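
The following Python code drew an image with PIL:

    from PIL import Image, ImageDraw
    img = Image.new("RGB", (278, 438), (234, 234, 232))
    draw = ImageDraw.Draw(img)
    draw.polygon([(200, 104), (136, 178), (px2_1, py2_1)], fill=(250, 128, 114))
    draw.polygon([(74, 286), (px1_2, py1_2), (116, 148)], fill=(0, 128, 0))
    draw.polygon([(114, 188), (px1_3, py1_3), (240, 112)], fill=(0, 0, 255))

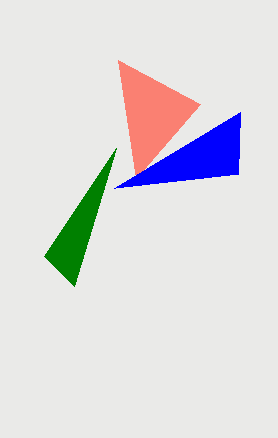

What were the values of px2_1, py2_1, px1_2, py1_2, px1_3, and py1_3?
px2_1 = 118
py2_1 = 60
px1_2 = 44
py1_2 = 256
px1_3 = 238
py1_3 = 174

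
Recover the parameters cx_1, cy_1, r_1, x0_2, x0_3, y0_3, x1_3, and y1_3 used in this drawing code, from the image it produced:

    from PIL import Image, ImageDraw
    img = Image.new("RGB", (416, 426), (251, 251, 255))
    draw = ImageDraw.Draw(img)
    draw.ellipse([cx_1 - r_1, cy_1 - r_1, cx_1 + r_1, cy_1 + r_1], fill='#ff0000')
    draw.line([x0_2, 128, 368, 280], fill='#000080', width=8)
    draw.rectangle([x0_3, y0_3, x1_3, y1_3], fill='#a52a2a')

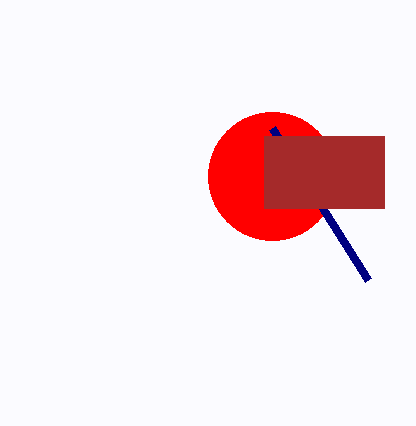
cx_1 = 272; cy_1 = 176; r_1 = 64; x0_2 = 272; x0_3 = 264; y0_3 = 136; x1_3 = 384; y1_3 = 208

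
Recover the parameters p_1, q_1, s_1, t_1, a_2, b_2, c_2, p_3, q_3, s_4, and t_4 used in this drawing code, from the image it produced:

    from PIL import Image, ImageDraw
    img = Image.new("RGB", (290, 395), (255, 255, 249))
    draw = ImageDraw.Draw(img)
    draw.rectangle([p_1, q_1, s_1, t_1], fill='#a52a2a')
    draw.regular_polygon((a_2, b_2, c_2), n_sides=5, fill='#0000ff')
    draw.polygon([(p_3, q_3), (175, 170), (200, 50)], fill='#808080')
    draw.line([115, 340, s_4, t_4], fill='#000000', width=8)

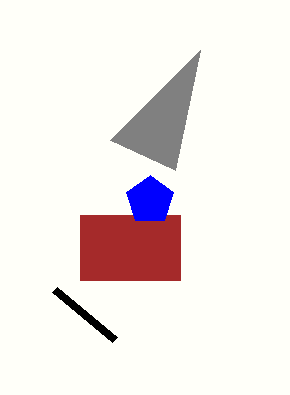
p_1 = 80
q_1 = 215
s_1 = 180
t_1 = 280
a_2 = 150
b_2 = 200
c_2 = 25
p_3 = 110
q_3 = 140
s_4 = 55
t_4 = 290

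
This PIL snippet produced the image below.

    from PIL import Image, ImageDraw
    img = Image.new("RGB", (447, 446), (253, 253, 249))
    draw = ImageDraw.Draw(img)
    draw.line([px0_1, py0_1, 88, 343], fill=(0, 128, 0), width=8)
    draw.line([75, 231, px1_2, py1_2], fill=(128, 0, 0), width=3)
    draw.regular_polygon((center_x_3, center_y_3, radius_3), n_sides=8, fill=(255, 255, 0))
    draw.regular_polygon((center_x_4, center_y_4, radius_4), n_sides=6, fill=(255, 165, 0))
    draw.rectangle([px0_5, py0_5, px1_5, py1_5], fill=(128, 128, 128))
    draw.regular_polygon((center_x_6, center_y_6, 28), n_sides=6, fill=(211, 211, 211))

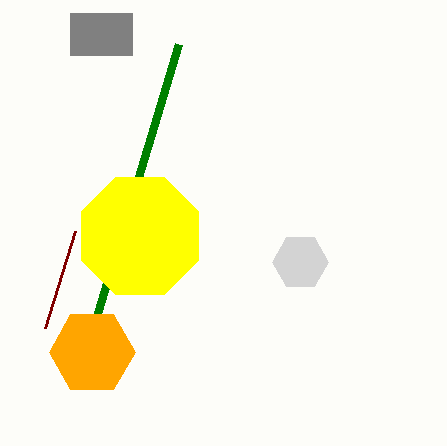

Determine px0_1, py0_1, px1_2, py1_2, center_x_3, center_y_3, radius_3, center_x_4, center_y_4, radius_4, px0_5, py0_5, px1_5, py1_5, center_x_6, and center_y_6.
px0_1 = 178; py0_1 = 44; px1_2 = 45; py1_2 = 328; center_x_3 = 140; center_y_3 = 236; radius_3 = 63; center_x_4 = 92; center_y_4 = 352; radius_4 = 43; px0_5 = 70; py0_5 = 13; px1_5 = 132; py1_5 = 55; center_x_6 = 300; center_y_6 = 262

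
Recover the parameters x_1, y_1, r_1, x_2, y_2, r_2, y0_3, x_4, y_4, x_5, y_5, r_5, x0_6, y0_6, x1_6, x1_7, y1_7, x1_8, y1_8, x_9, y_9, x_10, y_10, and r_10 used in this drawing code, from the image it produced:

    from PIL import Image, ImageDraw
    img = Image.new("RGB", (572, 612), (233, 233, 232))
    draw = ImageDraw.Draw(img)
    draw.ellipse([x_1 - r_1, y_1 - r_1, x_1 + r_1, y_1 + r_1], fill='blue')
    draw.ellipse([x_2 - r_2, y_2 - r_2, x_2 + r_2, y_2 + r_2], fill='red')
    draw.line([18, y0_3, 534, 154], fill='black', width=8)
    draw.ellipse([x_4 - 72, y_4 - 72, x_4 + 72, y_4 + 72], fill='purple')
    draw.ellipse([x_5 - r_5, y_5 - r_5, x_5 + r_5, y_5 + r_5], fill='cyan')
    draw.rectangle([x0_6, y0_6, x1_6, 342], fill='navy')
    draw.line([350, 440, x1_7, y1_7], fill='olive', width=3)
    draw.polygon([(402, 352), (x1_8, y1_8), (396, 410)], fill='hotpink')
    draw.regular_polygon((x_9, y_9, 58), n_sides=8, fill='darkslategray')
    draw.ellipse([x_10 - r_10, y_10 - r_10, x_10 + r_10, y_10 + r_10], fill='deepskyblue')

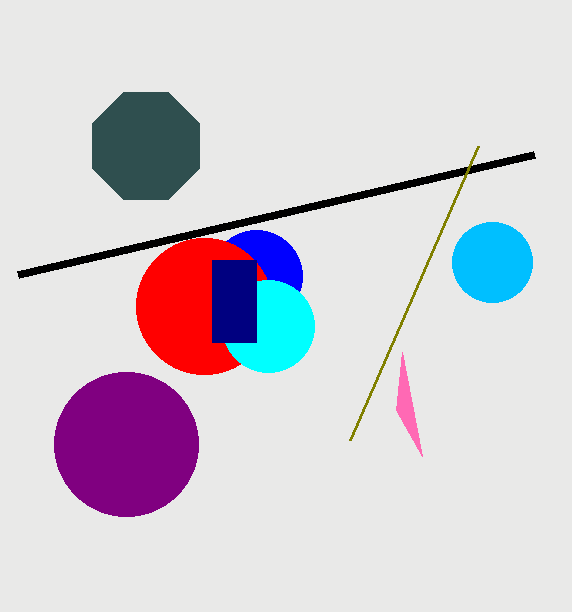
x_1 = 256; y_1 = 276; r_1 = 46; x_2 = 204; y_2 = 306; r_2 = 68; y0_3 = 274; x_4 = 126; y_4 = 444; x_5 = 268; y_5 = 326; r_5 = 46; x0_6 = 212; y0_6 = 260; x1_6 = 256; x1_7 = 478; y1_7 = 146; x1_8 = 422; y1_8 = 456; x_9 = 146; y_9 = 146; x_10 = 492; y_10 = 262; r_10 = 40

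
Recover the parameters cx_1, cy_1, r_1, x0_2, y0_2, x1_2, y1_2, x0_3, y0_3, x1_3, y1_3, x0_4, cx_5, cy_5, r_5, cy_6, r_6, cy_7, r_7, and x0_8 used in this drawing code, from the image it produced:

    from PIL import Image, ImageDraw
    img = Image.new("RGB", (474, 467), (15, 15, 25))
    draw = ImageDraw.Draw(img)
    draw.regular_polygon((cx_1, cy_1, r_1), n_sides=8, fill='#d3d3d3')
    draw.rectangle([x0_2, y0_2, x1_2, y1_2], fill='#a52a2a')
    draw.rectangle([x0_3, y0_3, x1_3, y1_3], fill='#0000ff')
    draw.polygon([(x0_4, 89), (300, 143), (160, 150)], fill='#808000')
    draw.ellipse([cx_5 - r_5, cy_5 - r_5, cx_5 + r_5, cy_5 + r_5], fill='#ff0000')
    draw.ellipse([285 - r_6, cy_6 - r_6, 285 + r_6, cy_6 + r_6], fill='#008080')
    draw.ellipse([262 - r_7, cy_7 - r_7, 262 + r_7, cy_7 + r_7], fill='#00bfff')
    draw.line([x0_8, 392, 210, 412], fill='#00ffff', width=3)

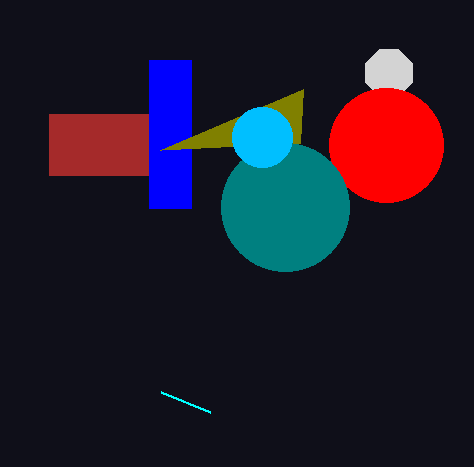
cx_1 = 389, cy_1 = 73, r_1 = 25, x0_2 = 49, y0_2 = 114, x1_2 = 149, y1_2 = 175, x0_3 = 149, y0_3 = 60, x1_3 = 191, y1_3 = 208, x0_4 = 303, cx_5 = 386, cy_5 = 145, r_5 = 57, cy_6 = 207, r_6 = 64, cy_7 = 137, r_7 = 30, x0_8 = 161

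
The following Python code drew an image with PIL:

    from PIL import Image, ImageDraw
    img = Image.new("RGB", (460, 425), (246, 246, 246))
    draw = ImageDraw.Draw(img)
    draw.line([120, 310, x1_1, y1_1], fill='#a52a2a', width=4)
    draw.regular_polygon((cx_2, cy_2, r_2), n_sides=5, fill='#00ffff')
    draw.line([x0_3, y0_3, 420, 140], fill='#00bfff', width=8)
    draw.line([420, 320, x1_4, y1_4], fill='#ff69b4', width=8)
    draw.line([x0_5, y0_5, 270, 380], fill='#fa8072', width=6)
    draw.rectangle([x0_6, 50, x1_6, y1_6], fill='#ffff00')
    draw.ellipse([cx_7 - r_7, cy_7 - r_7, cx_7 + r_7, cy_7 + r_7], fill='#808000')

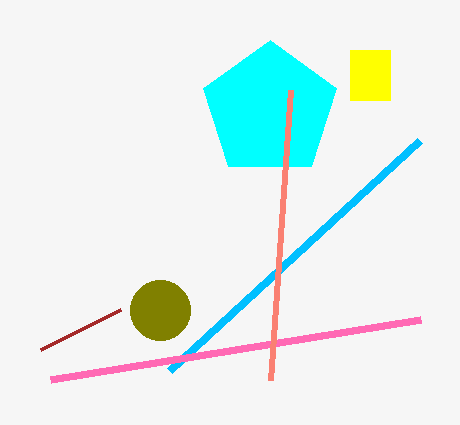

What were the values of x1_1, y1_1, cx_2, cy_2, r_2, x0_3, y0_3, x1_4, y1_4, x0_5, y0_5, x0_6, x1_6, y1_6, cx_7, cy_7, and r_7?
x1_1 = 40
y1_1 = 350
cx_2 = 270
cy_2 = 110
r_2 = 70
x0_3 = 170
y0_3 = 370
x1_4 = 50
y1_4 = 380
x0_5 = 290
y0_5 = 90
x0_6 = 350
x1_6 = 390
y1_6 = 100
cx_7 = 160
cy_7 = 310
r_7 = 30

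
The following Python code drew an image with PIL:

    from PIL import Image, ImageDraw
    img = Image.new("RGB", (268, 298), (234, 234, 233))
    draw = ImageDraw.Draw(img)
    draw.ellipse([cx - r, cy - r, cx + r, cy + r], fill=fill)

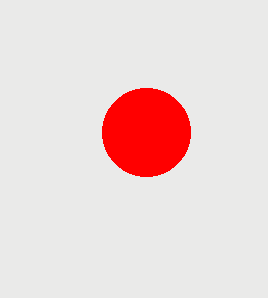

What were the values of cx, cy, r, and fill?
cx = 146; cy = 132; r = 44; fill = 'red'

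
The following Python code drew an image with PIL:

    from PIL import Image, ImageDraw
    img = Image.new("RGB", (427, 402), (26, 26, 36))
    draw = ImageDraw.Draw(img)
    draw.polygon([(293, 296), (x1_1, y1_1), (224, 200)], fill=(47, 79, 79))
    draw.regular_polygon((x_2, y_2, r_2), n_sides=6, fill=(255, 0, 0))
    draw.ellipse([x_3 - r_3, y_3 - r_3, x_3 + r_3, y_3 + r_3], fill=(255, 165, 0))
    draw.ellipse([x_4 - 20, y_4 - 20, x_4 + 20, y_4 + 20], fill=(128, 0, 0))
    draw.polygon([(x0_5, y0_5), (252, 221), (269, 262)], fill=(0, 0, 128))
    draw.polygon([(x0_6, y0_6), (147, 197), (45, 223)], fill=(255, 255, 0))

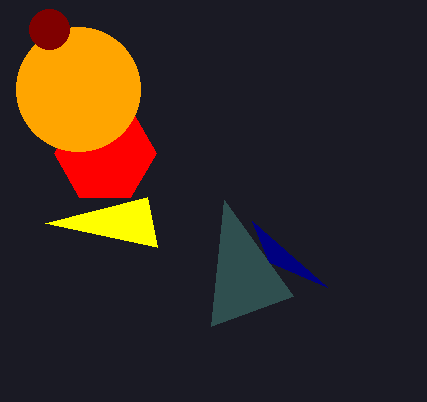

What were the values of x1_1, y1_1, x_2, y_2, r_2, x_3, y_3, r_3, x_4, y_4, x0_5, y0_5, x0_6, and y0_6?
x1_1 = 211; y1_1 = 326; x_2 = 105; y_2 = 153; r_2 = 51; x_3 = 78; y_3 = 89; r_3 = 62; x_4 = 49; y_4 = 29; x0_5 = 327; y0_5 = 287; x0_6 = 157; y0_6 = 247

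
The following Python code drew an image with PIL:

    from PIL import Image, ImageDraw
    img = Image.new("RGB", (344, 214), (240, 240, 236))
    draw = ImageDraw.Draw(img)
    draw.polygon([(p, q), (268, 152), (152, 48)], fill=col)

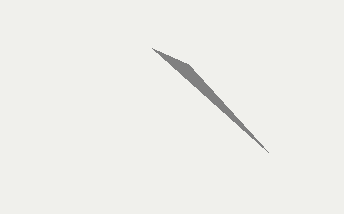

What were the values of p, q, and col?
p = 188; q = 64; col = 'gray'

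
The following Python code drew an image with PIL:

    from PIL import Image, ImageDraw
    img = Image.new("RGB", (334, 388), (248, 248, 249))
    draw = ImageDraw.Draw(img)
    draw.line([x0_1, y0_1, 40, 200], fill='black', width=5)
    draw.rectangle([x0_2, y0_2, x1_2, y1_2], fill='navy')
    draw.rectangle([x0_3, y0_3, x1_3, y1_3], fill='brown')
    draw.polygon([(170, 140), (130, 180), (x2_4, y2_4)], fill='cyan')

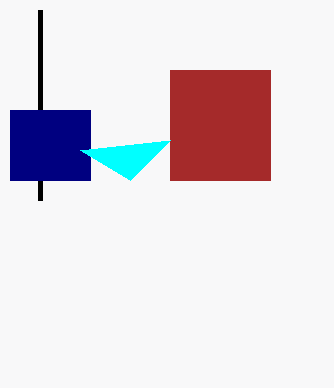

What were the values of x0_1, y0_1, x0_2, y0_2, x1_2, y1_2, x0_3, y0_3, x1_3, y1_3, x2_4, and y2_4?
x0_1 = 40; y0_1 = 10; x0_2 = 10; y0_2 = 110; x1_2 = 90; y1_2 = 180; x0_3 = 170; y0_3 = 70; x1_3 = 270; y1_3 = 180; x2_4 = 80; y2_4 = 150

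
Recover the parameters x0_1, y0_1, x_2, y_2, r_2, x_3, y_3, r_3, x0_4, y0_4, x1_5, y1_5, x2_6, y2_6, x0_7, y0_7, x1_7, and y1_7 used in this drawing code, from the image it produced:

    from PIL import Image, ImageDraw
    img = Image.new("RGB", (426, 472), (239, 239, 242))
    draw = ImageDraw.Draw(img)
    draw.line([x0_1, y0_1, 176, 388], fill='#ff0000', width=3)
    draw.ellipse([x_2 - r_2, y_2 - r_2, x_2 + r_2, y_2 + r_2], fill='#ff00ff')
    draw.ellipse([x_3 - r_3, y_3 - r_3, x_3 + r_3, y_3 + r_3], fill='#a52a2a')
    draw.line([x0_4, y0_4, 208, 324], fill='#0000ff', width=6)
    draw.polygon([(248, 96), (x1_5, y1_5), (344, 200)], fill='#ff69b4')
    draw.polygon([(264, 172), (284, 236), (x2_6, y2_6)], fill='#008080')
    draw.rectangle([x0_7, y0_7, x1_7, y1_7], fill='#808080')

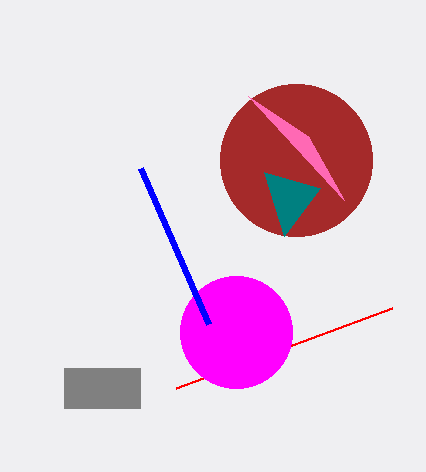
x0_1 = 392
y0_1 = 308
x_2 = 236
y_2 = 332
r_2 = 56
x_3 = 296
y_3 = 160
r_3 = 76
x0_4 = 140
y0_4 = 168
x1_5 = 308
y1_5 = 136
x2_6 = 320
y2_6 = 188
x0_7 = 64
y0_7 = 368
x1_7 = 140
y1_7 = 408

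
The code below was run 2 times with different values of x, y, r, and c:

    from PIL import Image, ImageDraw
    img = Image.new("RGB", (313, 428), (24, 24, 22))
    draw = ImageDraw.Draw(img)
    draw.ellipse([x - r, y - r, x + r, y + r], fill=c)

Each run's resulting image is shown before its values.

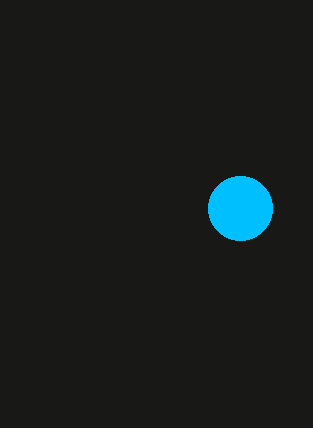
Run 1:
x = 240; y = 208; r = 32; c = 'deepskyblue'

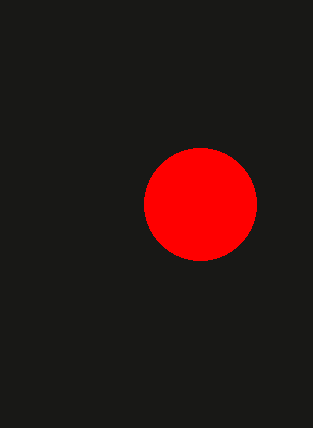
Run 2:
x = 200, y = 204, r = 56, c = 'red'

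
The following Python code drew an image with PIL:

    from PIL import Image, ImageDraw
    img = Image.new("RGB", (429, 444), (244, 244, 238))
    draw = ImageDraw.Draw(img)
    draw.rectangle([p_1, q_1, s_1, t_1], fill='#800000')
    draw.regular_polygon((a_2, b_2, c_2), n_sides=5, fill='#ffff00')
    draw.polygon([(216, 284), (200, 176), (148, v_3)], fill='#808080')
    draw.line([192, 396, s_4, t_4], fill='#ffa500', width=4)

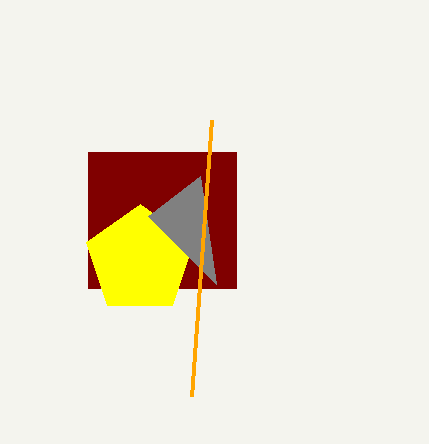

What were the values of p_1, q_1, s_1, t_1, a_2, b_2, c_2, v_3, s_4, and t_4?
p_1 = 88, q_1 = 152, s_1 = 236, t_1 = 288, a_2 = 140, b_2 = 260, c_2 = 56, v_3 = 216, s_4 = 212, t_4 = 120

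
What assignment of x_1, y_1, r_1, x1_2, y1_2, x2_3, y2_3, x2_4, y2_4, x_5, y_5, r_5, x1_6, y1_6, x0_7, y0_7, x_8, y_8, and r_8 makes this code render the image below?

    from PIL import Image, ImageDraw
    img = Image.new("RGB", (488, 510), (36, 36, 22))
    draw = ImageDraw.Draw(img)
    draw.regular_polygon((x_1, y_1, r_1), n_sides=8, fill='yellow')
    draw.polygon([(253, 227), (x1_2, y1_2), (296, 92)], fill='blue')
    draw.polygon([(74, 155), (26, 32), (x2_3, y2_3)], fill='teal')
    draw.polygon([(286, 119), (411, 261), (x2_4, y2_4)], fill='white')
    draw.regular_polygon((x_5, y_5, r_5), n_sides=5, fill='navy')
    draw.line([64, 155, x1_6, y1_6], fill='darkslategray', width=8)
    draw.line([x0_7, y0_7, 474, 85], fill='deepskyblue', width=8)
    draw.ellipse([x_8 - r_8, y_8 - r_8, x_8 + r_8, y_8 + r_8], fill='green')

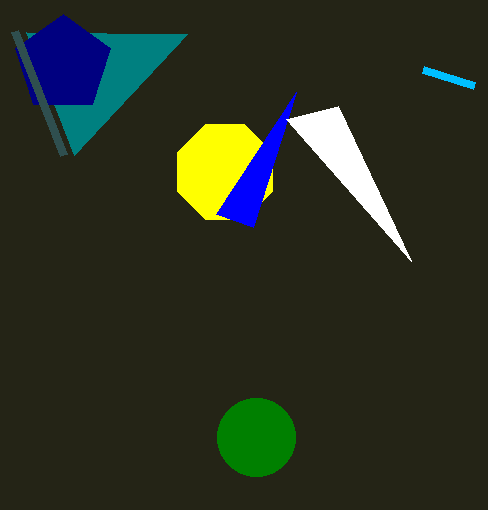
x_1 = 225; y_1 = 172; r_1 = 51; x1_2 = 216; y1_2 = 214; x2_3 = 187; y2_3 = 34; x2_4 = 338; y2_4 = 106; x_5 = 63; y_5 = 64; r_5 = 50; x1_6 = 15; y1_6 = 31; x0_7 = 423; y0_7 = 69; x_8 = 256; y_8 = 437; r_8 = 39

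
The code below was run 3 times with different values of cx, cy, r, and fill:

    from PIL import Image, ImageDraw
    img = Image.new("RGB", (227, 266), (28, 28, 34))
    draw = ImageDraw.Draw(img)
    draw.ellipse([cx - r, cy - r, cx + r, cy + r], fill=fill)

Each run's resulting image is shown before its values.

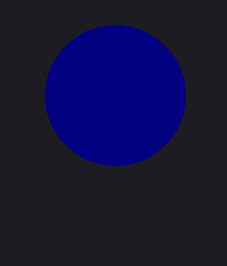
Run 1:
cx = 115, cy = 95, r = 70, fill = 'navy'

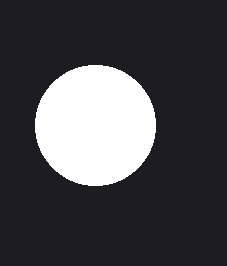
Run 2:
cx = 95, cy = 125, r = 60, fill = 'white'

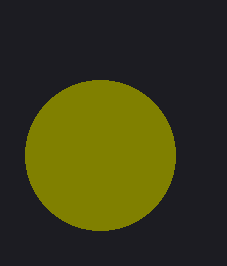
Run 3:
cx = 100; cy = 155; r = 75; fill = 'olive'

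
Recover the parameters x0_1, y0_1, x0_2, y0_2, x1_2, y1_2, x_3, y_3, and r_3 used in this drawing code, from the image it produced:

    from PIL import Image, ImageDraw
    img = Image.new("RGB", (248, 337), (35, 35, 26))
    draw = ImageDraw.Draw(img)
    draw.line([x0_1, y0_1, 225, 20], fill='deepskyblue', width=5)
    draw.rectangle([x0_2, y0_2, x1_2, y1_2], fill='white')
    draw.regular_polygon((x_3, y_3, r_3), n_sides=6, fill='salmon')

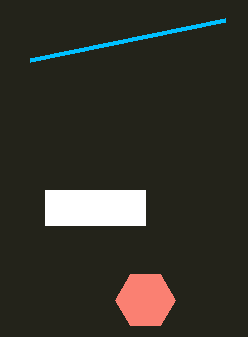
x0_1 = 30; y0_1 = 60; x0_2 = 45; y0_2 = 190; x1_2 = 145; y1_2 = 225; x_3 = 145; y_3 = 300; r_3 = 30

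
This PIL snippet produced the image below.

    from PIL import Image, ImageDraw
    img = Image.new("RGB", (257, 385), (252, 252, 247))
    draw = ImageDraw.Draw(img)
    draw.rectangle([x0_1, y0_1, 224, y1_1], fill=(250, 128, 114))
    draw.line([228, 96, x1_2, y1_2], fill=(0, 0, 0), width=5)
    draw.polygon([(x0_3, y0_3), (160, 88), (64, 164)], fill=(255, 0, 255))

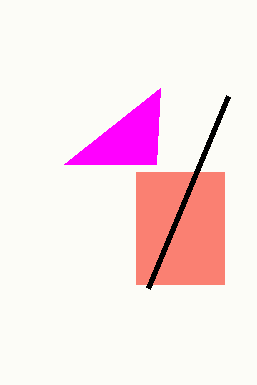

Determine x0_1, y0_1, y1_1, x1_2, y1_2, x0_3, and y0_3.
x0_1 = 136
y0_1 = 172
y1_1 = 284
x1_2 = 148
y1_2 = 288
x0_3 = 156
y0_3 = 164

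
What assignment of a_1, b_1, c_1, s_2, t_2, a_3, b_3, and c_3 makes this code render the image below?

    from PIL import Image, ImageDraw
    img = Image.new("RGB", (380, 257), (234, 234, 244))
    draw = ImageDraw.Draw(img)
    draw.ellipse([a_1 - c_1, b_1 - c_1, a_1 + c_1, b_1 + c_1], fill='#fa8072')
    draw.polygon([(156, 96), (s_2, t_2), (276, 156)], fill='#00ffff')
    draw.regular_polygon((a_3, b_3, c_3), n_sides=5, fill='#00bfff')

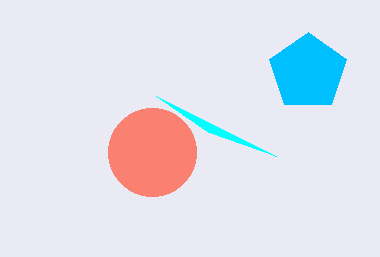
a_1 = 152, b_1 = 152, c_1 = 44, s_2 = 208, t_2 = 132, a_3 = 308, b_3 = 72, c_3 = 40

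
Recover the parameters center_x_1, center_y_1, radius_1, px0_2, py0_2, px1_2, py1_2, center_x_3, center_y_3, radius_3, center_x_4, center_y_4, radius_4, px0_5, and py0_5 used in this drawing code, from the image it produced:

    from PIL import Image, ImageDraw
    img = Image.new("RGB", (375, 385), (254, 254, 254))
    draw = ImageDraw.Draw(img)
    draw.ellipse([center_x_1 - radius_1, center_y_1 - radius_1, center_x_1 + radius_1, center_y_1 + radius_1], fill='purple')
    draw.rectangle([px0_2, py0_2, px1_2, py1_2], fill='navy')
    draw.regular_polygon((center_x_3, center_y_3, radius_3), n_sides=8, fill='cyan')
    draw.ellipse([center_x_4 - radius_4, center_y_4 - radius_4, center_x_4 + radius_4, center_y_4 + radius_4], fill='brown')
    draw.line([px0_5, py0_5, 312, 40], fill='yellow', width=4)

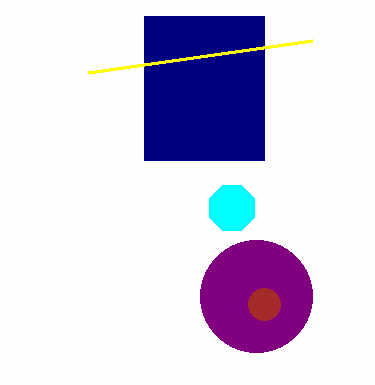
center_x_1 = 256, center_y_1 = 296, radius_1 = 56, px0_2 = 144, py0_2 = 16, px1_2 = 264, py1_2 = 160, center_x_3 = 232, center_y_3 = 208, radius_3 = 24, center_x_4 = 264, center_y_4 = 304, radius_4 = 16, px0_5 = 88, py0_5 = 72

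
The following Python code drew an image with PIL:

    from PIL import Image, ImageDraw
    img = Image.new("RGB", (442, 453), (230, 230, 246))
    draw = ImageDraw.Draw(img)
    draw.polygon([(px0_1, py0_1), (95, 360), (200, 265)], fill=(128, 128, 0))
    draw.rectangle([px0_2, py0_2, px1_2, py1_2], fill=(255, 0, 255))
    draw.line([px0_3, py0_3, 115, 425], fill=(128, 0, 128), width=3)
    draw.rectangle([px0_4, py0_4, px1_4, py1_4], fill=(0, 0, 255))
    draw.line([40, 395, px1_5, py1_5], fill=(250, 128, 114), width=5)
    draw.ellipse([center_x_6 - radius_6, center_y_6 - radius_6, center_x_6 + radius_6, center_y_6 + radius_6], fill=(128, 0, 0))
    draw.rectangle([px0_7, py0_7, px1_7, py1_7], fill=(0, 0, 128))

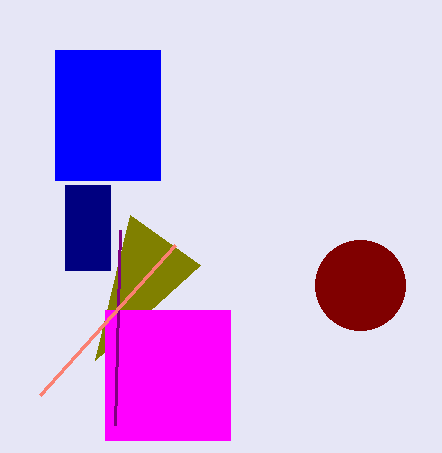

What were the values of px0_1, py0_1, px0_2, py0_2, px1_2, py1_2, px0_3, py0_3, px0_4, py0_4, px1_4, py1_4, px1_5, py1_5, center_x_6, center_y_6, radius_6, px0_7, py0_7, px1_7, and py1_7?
px0_1 = 130; py0_1 = 215; px0_2 = 105; py0_2 = 310; px1_2 = 230; py1_2 = 440; px0_3 = 120; py0_3 = 230; px0_4 = 55; py0_4 = 50; px1_4 = 160; py1_4 = 180; px1_5 = 175; py1_5 = 245; center_x_6 = 360; center_y_6 = 285; radius_6 = 45; px0_7 = 65; py0_7 = 185; px1_7 = 110; py1_7 = 270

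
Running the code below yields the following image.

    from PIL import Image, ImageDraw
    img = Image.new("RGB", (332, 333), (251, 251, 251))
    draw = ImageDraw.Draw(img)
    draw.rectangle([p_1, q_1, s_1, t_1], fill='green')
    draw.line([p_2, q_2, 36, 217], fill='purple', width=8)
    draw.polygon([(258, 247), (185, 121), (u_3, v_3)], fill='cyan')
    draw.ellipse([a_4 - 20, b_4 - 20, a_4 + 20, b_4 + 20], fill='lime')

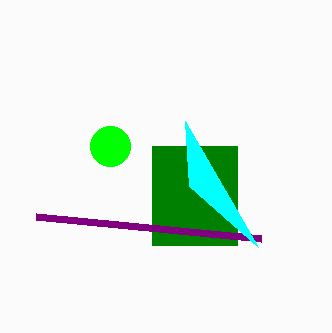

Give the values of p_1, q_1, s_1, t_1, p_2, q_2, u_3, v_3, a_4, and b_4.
p_1 = 152
q_1 = 146
s_1 = 237
t_1 = 245
p_2 = 261
q_2 = 239
u_3 = 189
v_3 = 186
a_4 = 110
b_4 = 146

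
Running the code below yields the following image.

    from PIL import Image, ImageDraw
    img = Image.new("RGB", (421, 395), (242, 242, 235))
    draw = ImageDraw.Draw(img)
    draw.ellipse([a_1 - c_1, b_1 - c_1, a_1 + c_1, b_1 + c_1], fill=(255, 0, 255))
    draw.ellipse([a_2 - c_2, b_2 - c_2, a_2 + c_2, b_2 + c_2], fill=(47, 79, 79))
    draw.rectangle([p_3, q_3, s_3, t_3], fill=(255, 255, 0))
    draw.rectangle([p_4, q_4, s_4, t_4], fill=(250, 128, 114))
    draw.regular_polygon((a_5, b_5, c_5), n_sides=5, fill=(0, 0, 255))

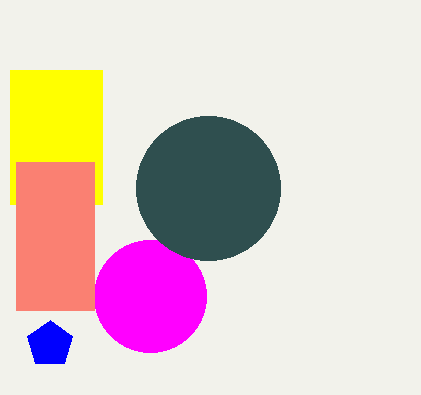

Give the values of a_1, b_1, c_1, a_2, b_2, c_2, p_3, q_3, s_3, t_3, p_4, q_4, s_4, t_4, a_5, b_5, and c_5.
a_1 = 150
b_1 = 296
c_1 = 56
a_2 = 208
b_2 = 188
c_2 = 72
p_3 = 10
q_3 = 70
s_3 = 102
t_3 = 204
p_4 = 16
q_4 = 162
s_4 = 94
t_4 = 310
a_5 = 50
b_5 = 344
c_5 = 24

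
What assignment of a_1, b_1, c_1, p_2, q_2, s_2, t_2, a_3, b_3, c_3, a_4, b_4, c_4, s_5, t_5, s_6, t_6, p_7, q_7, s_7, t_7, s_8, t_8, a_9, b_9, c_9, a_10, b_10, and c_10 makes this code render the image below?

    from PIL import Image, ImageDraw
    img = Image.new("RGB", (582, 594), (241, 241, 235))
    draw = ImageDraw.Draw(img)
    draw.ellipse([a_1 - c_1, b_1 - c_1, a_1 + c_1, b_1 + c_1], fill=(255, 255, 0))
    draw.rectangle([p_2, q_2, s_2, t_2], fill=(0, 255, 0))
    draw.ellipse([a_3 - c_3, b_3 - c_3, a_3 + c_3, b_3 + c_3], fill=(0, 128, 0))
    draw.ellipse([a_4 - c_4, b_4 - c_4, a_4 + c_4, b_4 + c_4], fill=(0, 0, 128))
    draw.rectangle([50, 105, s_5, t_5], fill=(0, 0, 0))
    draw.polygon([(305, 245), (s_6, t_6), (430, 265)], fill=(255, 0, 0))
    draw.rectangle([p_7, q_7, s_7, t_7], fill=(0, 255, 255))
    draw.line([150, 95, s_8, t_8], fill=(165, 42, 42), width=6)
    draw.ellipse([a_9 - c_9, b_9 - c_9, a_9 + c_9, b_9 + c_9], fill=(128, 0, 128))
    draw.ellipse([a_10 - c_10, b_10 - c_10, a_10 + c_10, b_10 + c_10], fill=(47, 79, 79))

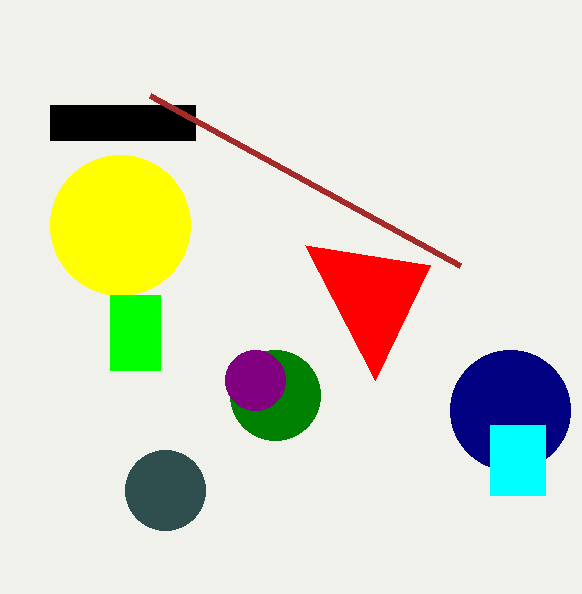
a_1 = 120, b_1 = 225, c_1 = 70, p_2 = 110, q_2 = 295, s_2 = 160, t_2 = 370, a_3 = 275, b_3 = 395, c_3 = 45, a_4 = 510, b_4 = 410, c_4 = 60, s_5 = 195, t_5 = 140, s_6 = 375, t_6 = 380, p_7 = 490, q_7 = 425, s_7 = 545, t_7 = 495, s_8 = 460, t_8 = 265, a_9 = 255, b_9 = 380, c_9 = 30, a_10 = 165, b_10 = 490, c_10 = 40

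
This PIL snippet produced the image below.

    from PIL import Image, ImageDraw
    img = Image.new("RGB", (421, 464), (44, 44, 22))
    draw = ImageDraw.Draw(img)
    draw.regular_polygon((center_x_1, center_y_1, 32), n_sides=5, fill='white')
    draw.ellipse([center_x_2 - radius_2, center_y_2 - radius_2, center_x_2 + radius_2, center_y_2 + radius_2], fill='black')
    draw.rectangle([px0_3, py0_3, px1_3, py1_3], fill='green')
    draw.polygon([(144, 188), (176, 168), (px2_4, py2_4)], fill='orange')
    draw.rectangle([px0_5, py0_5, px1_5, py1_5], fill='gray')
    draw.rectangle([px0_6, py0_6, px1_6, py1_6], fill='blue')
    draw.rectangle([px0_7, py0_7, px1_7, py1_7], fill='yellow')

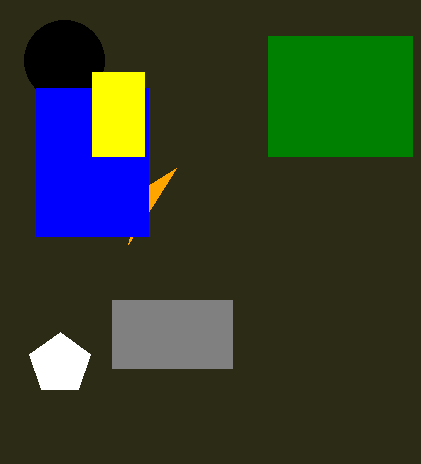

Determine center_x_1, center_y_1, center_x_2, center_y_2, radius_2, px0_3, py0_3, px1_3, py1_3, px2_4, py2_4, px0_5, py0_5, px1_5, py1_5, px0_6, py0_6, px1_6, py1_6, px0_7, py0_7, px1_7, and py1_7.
center_x_1 = 60
center_y_1 = 364
center_x_2 = 64
center_y_2 = 60
radius_2 = 40
px0_3 = 268
py0_3 = 36
px1_3 = 412
py1_3 = 156
px2_4 = 128
py2_4 = 244
px0_5 = 112
py0_5 = 300
px1_5 = 232
py1_5 = 368
px0_6 = 36
py0_6 = 88
px1_6 = 148
py1_6 = 236
px0_7 = 92
py0_7 = 72
px1_7 = 144
py1_7 = 156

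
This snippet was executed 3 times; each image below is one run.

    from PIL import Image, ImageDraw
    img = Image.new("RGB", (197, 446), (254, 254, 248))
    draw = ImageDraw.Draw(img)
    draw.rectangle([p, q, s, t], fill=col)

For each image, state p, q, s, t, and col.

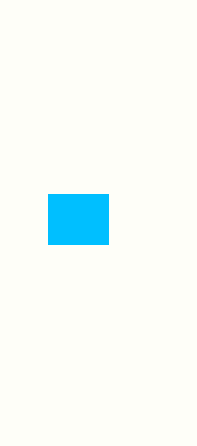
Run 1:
p = 48
q = 194
s = 108
t = 244
col = 'deepskyblue'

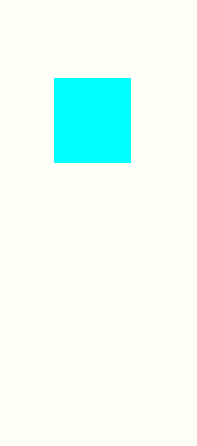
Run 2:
p = 54; q = 78; s = 130; t = 162; col = 'cyan'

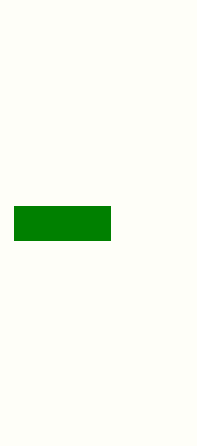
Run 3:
p = 14; q = 206; s = 110; t = 240; col = 'green'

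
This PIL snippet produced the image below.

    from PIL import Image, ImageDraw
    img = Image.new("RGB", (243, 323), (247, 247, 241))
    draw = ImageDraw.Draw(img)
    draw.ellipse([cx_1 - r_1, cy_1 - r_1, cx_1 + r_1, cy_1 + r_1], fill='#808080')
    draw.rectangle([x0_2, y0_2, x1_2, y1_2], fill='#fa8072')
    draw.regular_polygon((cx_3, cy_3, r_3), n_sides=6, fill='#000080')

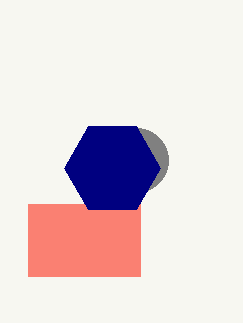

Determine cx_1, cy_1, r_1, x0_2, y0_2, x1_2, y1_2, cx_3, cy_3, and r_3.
cx_1 = 136
cy_1 = 160
r_1 = 32
x0_2 = 28
y0_2 = 204
x1_2 = 140
y1_2 = 276
cx_3 = 112
cy_3 = 168
r_3 = 48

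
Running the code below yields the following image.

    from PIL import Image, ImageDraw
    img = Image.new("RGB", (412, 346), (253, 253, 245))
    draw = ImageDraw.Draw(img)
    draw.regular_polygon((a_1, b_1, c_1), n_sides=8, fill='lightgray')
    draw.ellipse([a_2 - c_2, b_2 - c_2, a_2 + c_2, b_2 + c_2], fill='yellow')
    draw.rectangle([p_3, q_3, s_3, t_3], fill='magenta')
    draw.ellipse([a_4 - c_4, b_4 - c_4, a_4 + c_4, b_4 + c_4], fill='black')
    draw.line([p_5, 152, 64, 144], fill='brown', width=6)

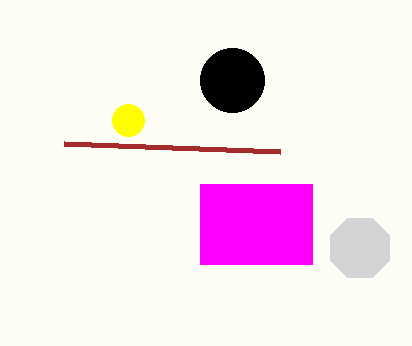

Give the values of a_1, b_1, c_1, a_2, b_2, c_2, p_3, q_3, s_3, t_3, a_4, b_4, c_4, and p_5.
a_1 = 360; b_1 = 248; c_1 = 32; a_2 = 128; b_2 = 120; c_2 = 16; p_3 = 200; q_3 = 184; s_3 = 312; t_3 = 264; a_4 = 232; b_4 = 80; c_4 = 32; p_5 = 280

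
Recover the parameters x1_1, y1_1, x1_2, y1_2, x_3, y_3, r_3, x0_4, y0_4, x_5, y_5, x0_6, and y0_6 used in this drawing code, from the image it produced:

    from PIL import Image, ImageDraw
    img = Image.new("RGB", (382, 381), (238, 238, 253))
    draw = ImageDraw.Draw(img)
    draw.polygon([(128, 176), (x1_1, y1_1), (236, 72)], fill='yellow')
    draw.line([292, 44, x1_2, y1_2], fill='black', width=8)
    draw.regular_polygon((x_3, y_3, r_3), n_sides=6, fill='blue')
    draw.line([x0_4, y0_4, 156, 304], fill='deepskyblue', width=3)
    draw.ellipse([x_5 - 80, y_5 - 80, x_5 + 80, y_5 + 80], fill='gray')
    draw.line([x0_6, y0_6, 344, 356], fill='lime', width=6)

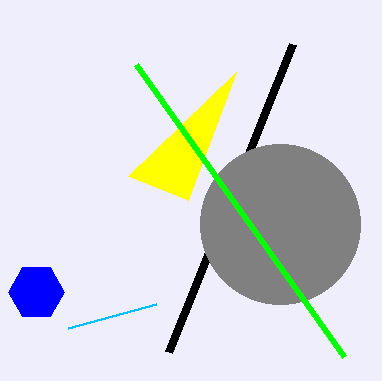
x1_1 = 188, y1_1 = 200, x1_2 = 168, y1_2 = 352, x_3 = 36, y_3 = 292, r_3 = 28, x0_4 = 68, y0_4 = 328, x_5 = 280, y_5 = 224, x0_6 = 136, y0_6 = 64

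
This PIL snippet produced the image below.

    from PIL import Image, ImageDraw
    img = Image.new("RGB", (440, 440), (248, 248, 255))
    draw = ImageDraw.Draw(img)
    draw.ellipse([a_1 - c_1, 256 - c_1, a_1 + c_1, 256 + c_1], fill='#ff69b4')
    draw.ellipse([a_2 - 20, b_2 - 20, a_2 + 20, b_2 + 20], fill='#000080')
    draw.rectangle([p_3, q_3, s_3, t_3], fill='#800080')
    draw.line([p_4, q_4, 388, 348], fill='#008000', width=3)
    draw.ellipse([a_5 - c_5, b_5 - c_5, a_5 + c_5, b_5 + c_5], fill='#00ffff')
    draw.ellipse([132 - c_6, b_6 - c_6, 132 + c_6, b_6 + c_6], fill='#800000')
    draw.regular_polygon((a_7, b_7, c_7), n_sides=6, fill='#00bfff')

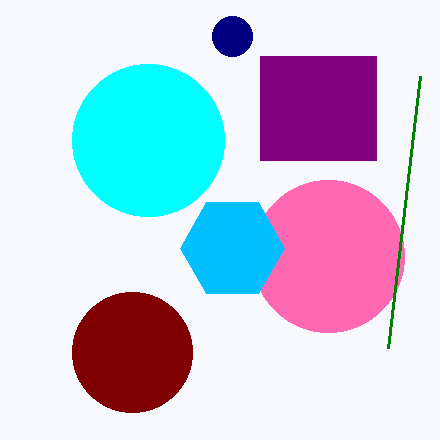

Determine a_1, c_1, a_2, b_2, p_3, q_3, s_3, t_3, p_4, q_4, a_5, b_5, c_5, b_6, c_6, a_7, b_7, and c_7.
a_1 = 328, c_1 = 76, a_2 = 232, b_2 = 36, p_3 = 260, q_3 = 56, s_3 = 376, t_3 = 160, p_4 = 420, q_4 = 76, a_5 = 148, b_5 = 140, c_5 = 76, b_6 = 352, c_6 = 60, a_7 = 232, b_7 = 248, c_7 = 52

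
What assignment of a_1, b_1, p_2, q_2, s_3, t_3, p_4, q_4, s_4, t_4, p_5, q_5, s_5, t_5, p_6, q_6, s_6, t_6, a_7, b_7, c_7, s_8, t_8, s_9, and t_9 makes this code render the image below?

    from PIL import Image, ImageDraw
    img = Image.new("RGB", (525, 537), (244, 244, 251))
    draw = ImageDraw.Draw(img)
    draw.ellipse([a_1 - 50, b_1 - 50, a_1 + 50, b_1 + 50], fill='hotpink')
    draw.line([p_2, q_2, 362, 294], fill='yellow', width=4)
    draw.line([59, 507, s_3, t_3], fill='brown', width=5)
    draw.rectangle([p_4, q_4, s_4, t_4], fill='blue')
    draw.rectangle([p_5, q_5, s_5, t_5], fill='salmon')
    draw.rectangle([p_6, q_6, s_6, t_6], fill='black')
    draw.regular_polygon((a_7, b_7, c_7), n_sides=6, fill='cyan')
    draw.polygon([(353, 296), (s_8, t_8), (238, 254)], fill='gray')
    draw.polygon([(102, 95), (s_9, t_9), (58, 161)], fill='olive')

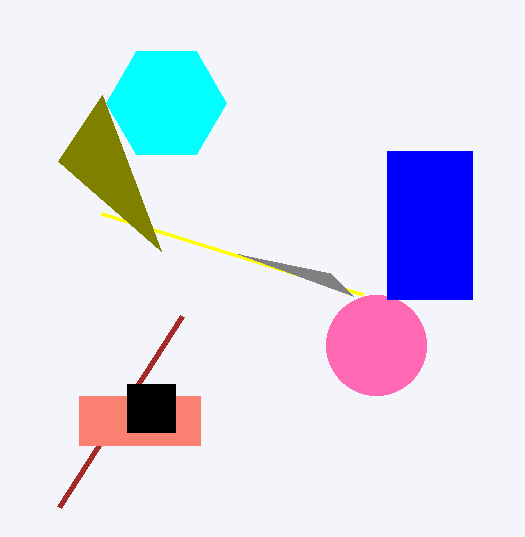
a_1 = 376
b_1 = 345
p_2 = 101
q_2 = 213
s_3 = 182
t_3 = 316
p_4 = 387
q_4 = 151
s_4 = 472
t_4 = 299
p_5 = 79
q_5 = 396
s_5 = 200
t_5 = 445
p_6 = 127
q_6 = 384
s_6 = 175
t_6 = 432
a_7 = 166
b_7 = 103
c_7 = 60
s_8 = 330
t_8 = 273
s_9 = 161
t_9 = 251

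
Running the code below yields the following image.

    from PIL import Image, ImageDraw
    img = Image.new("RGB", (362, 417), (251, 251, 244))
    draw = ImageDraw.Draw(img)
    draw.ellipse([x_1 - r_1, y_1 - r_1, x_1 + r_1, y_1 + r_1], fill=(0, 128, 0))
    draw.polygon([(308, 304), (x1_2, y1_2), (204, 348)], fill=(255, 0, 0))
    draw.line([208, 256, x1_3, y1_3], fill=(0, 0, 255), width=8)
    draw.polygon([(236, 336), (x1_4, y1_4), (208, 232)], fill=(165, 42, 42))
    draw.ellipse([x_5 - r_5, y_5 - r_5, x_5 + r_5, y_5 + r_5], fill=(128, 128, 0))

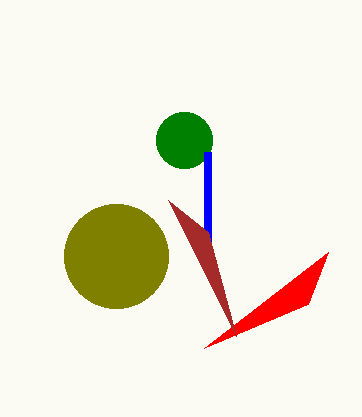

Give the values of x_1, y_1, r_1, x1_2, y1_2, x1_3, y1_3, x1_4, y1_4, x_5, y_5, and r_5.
x_1 = 184
y_1 = 140
r_1 = 28
x1_2 = 328
y1_2 = 252
x1_3 = 208
y1_3 = 152
x1_4 = 168
y1_4 = 200
x_5 = 116
y_5 = 256
r_5 = 52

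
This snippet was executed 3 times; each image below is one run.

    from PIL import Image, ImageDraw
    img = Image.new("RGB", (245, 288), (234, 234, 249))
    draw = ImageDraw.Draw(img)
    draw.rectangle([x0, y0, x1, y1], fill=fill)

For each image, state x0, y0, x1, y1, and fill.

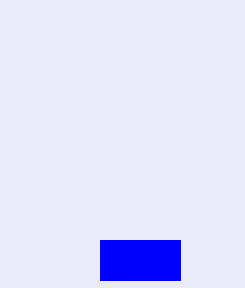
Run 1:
x0 = 100; y0 = 240; x1 = 180; y1 = 280; fill = 'blue'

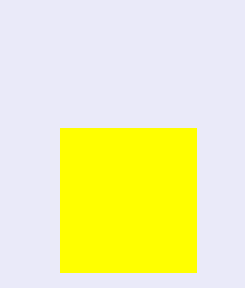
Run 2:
x0 = 60; y0 = 128; x1 = 196; y1 = 272; fill = 'yellow'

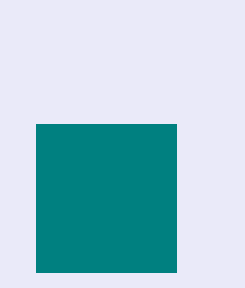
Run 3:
x0 = 36, y0 = 124, x1 = 176, y1 = 272, fill = 'teal'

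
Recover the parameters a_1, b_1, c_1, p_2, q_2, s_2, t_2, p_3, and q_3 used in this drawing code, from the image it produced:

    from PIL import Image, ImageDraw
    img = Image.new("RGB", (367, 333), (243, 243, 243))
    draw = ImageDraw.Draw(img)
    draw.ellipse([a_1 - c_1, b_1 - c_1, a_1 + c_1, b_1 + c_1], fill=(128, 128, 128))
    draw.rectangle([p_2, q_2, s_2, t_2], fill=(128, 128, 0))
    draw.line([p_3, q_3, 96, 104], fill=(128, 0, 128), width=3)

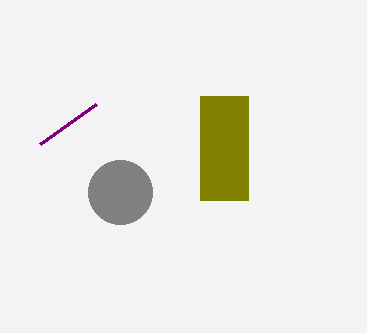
a_1 = 120, b_1 = 192, c_1 = 32, p_2 = 200, q_2 = 96, s_2 = 248, t_2 = 200, p_3 = 40, q_3 = 144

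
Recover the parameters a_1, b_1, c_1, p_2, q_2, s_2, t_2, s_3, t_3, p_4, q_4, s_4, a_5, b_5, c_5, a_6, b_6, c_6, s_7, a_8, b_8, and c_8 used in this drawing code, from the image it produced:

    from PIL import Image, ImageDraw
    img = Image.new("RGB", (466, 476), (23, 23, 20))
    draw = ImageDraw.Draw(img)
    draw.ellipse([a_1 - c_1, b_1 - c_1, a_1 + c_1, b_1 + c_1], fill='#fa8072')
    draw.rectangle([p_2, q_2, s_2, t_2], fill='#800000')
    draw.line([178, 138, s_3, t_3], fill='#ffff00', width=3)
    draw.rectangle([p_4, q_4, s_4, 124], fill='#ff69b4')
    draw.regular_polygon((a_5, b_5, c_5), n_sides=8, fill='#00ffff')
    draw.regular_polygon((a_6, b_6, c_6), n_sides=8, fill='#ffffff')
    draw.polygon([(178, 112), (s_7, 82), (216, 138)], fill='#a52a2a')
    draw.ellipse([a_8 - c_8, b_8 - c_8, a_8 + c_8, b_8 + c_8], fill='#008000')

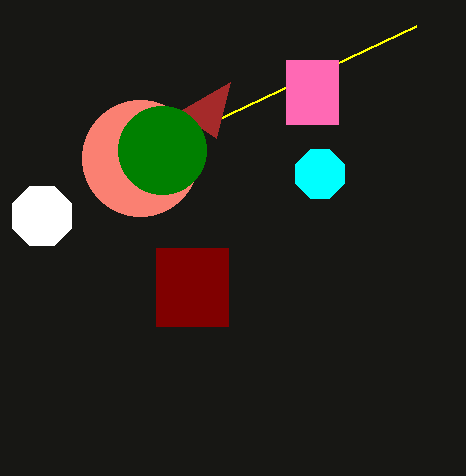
a_1 = 140; b_1 = 158; c_1 = 58; p_2 = 156; q_2 = 248; s_2 = 228; t_2 = 326; s_3 = 416; t_3 = 26; p_4 = 286; q_4 = 60; s_4 = 338; a_5 = 320; b_5 = 174; c_5 = 26; a_6 = 42; b_6 = 216; c_6 = 32; s_7 = 230; a_8 = 162; b_8 = 150; c_8 = 44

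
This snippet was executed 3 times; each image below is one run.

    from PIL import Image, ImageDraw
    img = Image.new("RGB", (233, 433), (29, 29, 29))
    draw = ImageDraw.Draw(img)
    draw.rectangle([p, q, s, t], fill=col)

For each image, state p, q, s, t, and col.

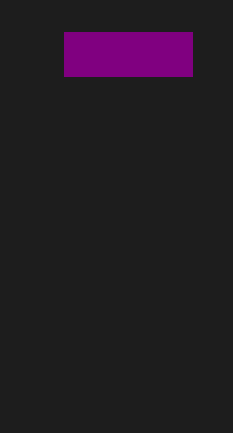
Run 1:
p = 64, q = 32, s = 192, t = 76, col = 'purple'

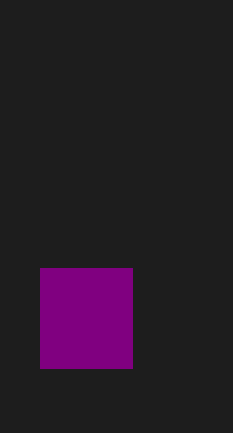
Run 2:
p = 40, q = 268, s = 132, t = 368, col = 'purple'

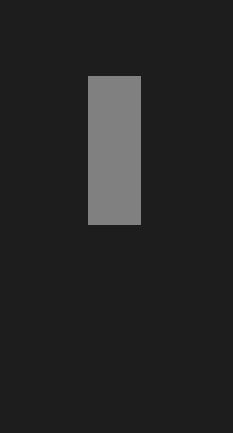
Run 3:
p = 88; q = 76; s = 140; t = 224; col = 'gray'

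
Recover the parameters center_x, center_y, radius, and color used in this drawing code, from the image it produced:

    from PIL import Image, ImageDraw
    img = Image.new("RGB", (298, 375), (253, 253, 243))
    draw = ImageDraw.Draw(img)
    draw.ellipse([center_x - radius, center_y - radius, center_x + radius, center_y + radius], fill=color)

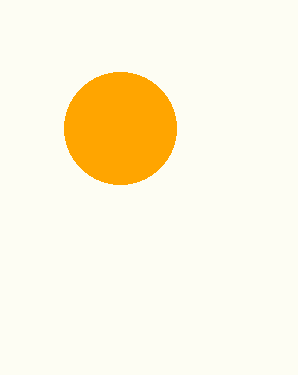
center_x = 120, center_y = 128, radius = 56, color = 'orange'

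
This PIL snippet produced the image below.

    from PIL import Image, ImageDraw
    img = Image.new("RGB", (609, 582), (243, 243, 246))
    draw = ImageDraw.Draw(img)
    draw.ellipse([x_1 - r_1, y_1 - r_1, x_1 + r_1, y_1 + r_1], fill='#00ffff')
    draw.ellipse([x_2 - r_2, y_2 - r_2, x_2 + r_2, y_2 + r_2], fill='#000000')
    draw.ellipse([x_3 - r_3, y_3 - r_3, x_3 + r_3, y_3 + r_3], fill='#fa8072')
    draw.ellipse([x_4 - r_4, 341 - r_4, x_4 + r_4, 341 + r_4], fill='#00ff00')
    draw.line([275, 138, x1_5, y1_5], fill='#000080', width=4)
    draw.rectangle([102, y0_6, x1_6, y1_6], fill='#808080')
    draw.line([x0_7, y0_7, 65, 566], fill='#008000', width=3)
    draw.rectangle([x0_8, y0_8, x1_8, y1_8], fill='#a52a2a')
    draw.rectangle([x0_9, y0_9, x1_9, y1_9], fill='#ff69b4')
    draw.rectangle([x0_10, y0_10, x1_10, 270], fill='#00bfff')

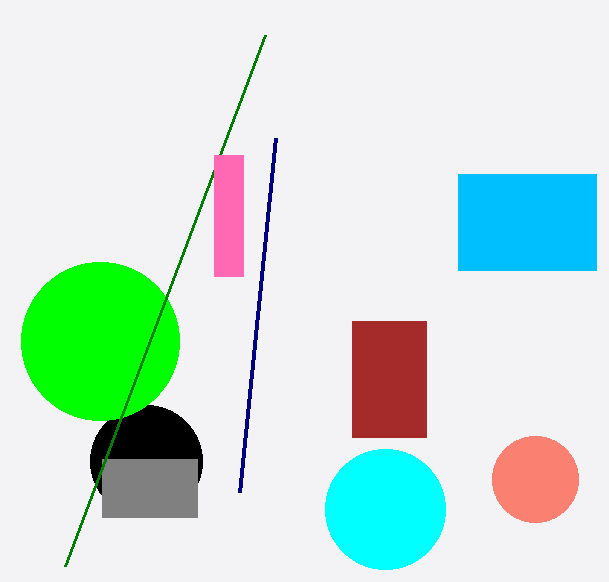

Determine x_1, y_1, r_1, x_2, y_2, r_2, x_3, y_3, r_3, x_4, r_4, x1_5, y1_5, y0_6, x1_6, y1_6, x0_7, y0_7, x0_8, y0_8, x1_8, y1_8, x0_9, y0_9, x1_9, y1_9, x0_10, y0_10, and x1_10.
x_1 = 385; y_1 = 509; r_1 = 60; x_2 = 146; y_2 = 461; r_2 = 56; x_3 = 535; y_3 = 479; r_3 = 43; x_4 = 100; r_4 = 79; x1_5 = 239; y1_5 = 492; y0_6 = 459; x1_6 = 197; y1_6 = 517; x0_7 = 265; y0_7 = 35; x0_8 = 352; y0_8 = 321; x1_8 = 426; y1_8 = 437; x0_9 = 214; y0_9 = 155; x1_9 = 243; y1_9 = 276; x0_10 = 458; y0_10 = 174; x1_10 = 596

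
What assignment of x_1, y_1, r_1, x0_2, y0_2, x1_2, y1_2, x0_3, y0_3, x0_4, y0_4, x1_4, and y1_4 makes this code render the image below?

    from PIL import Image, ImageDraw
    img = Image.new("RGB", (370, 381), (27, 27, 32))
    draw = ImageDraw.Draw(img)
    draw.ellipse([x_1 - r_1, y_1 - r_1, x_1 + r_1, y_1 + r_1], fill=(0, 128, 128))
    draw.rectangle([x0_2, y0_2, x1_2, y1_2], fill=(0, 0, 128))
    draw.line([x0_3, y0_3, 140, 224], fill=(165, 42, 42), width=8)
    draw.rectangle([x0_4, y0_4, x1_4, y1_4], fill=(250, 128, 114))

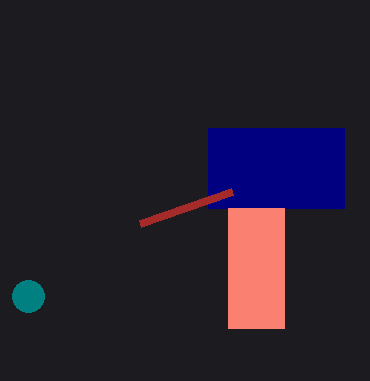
x_1 = 28; y_1 = 296; r_1 = 16; x0_2 = 208; y0_2 = 128; x1_2 = 344; y1_2 = 208; x0_3 = 232; y0_3 = 192; x0_4 = 228; y0_4 = 208; x1_4 = 284; y1_4 = 328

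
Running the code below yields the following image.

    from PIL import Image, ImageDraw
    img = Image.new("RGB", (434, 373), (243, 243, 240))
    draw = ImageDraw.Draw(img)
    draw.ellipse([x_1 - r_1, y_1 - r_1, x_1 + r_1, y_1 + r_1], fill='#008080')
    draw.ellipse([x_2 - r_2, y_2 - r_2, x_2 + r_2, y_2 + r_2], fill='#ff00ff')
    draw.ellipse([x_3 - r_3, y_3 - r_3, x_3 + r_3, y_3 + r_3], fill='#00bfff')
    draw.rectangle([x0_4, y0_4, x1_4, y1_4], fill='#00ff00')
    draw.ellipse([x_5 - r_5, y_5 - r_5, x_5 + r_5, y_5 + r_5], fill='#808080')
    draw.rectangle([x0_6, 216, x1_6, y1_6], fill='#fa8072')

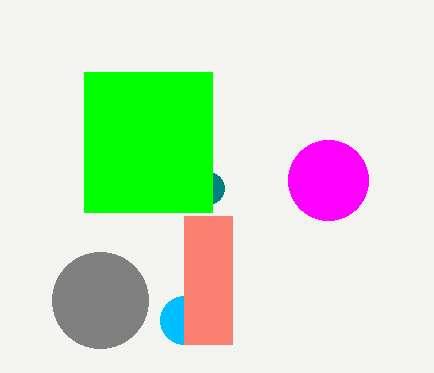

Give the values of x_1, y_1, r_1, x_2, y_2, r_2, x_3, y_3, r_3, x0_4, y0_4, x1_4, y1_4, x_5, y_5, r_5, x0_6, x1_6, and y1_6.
x_1 = 208, y_1 = 188, r_1 = 16, x_2 = 328, y_2 = 180, r_2 = 40, x_3 = 184, y_3 = 320, r_3 = 24, x0_4 = 84, y0_4 = 72, x1_4 = 212, y1_4 = 212, x_5 = 100, y_5 = 300, r_5 = 48, x0_6 = 184, x1_6 = 232, y1_6 = 344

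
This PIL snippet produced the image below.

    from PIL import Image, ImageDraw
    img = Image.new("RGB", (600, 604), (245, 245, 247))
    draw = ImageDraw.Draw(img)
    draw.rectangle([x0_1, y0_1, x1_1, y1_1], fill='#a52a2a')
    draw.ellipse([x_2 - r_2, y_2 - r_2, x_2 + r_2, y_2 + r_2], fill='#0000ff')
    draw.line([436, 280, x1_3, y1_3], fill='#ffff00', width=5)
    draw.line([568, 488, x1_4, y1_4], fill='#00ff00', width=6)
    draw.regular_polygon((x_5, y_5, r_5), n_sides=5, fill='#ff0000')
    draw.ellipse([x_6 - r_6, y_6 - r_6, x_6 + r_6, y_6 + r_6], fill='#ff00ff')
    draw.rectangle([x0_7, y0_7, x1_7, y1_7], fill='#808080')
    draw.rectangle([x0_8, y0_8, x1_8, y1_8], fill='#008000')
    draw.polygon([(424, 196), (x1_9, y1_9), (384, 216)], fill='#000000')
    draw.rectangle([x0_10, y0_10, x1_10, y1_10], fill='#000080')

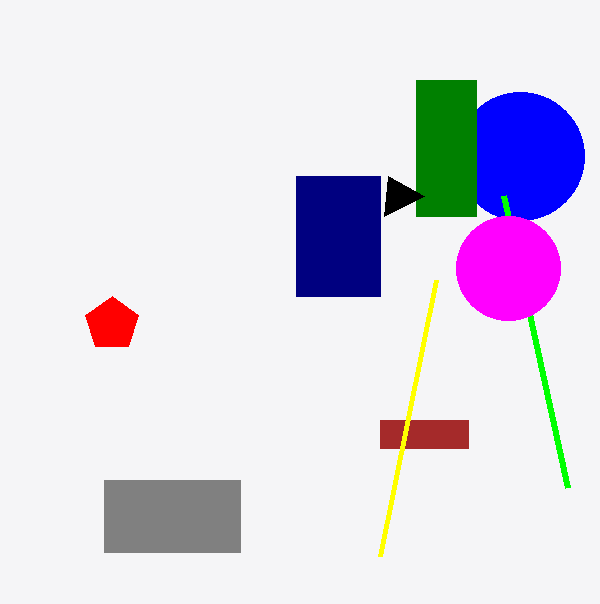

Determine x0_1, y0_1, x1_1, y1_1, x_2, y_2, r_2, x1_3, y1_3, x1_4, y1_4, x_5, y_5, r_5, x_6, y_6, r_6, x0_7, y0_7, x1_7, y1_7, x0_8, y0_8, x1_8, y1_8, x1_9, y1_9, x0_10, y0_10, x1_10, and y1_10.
x0_1 = 380
y0_1 = 420
x1_1 = 468
y1_1 = 448
x_2 = 520
y_2 = 156
r_2 = 64
x1_3 = 380
y1_3 = 556
x1_4 = 504
y1_4 = 196
x_5 = 112
y_5 = 324
r_5 = 28
x_6 = 508
y_6 = 268
r_6 = 52
x0_7 = 104
y0_7 = 480
x1_7 = 240
y1_7 = 552
x0_8 = 416
y0_8 = 80
x1_8 = 476
y1_8 = 216
x1_9 = 388
y1_9 = 176
x0_10 = 296
y0_10 = 176
x1_10 = 380
y1_10 = 296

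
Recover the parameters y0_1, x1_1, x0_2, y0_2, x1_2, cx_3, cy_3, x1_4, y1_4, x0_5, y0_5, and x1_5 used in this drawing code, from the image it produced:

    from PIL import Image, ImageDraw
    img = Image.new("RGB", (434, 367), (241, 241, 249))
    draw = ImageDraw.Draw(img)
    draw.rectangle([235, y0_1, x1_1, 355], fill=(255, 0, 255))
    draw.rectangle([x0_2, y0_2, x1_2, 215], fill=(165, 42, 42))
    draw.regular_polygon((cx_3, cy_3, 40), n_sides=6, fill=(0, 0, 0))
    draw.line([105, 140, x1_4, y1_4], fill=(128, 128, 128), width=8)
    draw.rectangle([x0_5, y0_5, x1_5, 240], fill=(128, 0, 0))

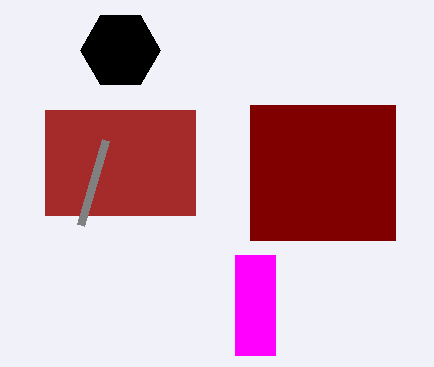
y0_1 = 255, x1_1 = 275, x0_2 = 45, y0_2 = 110, x1_2 = 195, cx_3 = 120, cy_3 = 50, x1_4 = 80, y1_4 = 225, x0_5 = 250, y0_5 = 105, x1_5 = 395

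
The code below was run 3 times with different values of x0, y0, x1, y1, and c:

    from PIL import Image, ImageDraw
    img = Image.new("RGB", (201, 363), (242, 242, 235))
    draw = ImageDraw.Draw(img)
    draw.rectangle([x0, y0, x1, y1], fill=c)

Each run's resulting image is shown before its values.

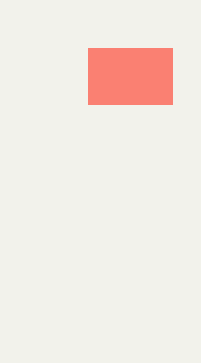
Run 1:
x0 = 88, y0 = 48, x1 = 172, y1 = 104, c = 'salmon'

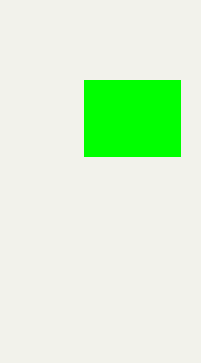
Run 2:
x0 = 84, y0 = 80, x1 = 180, y1 = 156, c = 'lime'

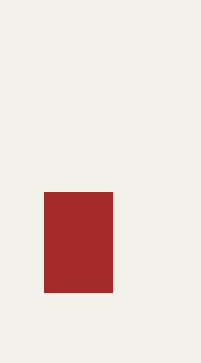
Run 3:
x0 = 44
y0 = 192
x1 = 112
y1 = 292
c = 'brown'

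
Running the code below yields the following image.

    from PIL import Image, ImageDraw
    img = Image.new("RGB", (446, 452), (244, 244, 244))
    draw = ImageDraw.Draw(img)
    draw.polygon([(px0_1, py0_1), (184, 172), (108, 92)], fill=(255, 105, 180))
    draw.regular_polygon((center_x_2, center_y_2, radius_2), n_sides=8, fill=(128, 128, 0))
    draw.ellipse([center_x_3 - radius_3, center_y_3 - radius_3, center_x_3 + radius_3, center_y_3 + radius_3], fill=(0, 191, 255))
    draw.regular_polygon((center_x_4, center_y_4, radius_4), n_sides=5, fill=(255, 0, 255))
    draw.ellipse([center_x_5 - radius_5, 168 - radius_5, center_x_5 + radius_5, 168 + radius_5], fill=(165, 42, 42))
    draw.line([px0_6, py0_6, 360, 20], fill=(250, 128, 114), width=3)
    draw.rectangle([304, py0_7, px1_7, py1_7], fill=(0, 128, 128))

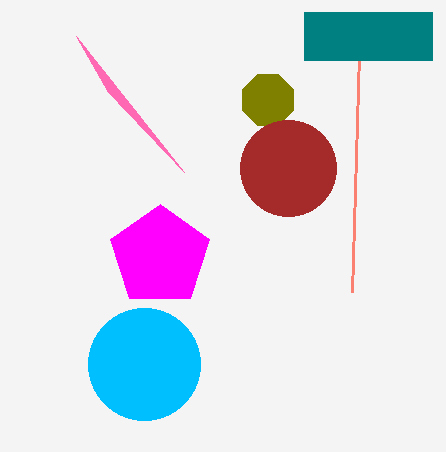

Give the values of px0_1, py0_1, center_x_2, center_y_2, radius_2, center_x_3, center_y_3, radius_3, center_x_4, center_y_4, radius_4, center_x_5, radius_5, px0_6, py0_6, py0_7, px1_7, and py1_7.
px0_1 = 76; py0_1 = 36; center_x_2 = 268; center_y_2 = 100; radius_2 = 28; center_x_3 = 144; center_y_3 = 364; radius_3 = 56; center_x_4 = 160; center_y_4 = 256; radius_4 = 52; center_x_5 = 288; radius_5 = 48; px0_6 = 352; py0_6 = 292; py0_7 = 12; px1_7 = 432; py1_7 = 60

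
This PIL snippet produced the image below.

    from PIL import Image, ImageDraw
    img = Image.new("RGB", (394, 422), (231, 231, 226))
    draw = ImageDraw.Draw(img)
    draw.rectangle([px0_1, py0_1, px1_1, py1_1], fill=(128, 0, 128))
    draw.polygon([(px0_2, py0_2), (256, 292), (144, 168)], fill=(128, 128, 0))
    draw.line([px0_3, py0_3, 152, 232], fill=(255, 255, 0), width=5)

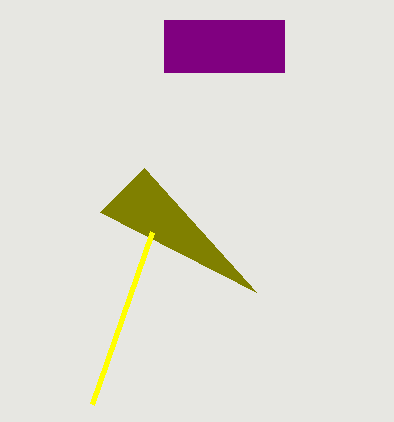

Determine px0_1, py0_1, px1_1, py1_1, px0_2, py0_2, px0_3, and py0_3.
px0_1 = 164, py0_1 = 20, px1_1 = 284, py1_1 = 72, px0_2 = 100, py0_2 = 212, px0_3 = 92, py0_3 = 404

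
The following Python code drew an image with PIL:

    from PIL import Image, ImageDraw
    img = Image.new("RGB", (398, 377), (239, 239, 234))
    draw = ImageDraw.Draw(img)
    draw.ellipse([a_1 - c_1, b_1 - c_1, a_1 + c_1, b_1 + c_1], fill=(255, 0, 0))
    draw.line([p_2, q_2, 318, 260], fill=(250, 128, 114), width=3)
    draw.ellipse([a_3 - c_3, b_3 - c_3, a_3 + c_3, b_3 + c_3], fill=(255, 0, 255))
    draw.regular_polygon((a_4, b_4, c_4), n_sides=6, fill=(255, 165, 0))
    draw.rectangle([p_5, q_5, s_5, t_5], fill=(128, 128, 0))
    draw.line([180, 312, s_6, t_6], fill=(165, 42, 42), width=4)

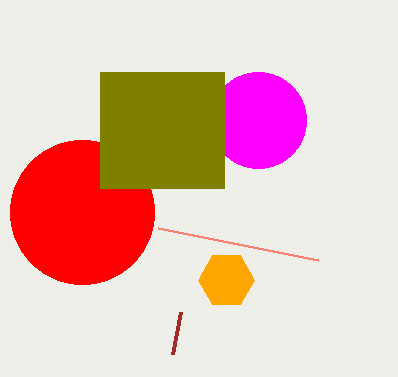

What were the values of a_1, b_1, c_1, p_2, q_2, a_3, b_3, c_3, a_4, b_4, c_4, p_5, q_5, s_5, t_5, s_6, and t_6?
a_1 = 82, b_1 = 212, c_1 = 72, p_2 = 158, q_2 = 228, a_3 = 258, b_3 = 120, c_3 = 48, a_4 = 226, b_4 = 280, c_4 = 28, p_5 = 100, q_5 = 72, s_5 = 224, t_5 = 188, s_6 = 172, t_6 = 354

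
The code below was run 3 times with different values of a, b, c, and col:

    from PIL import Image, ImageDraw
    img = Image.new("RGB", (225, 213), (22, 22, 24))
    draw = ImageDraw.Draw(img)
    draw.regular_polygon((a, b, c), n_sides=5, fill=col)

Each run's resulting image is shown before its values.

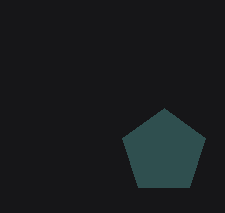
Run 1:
a = 164
b = 152
c = 44
col = 'darkslategray'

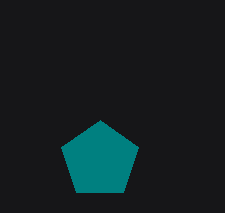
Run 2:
a = 100, b = 160, c = 40, col = 'teal'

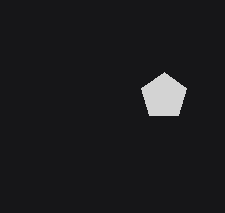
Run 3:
a = 164
b = 96
c = 24
col = 'lightgray'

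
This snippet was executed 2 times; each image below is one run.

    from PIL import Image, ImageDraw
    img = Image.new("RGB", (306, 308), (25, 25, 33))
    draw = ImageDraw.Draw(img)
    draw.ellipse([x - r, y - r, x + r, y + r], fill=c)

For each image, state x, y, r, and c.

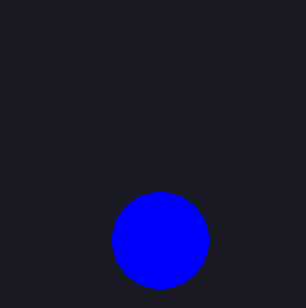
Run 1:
x = 160, y = 240, r = 48, c = 'blue'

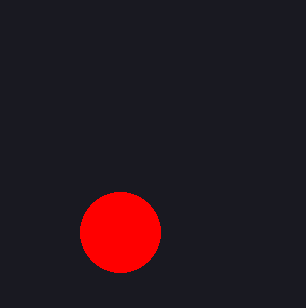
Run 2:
x = 120; y = 232; r = 40; c = 'red'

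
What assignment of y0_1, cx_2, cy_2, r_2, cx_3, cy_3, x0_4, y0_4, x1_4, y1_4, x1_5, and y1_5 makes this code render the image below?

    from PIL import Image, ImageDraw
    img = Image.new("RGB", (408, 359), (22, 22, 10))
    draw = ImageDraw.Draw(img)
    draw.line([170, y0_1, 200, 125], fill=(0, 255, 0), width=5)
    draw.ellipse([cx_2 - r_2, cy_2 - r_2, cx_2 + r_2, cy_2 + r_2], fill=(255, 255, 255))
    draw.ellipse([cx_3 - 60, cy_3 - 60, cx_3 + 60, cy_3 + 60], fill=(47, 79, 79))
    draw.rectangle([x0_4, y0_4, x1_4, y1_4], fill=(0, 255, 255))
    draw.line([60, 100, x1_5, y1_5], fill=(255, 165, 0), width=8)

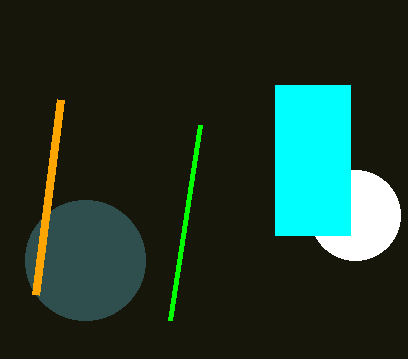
y0_1 = 320; cx_2 = 355; cy_2 = 215; r_2 = 45; cx_3 = 85; cy_3 = 260; x0_4 = 275; y0_4 = 85; x1_4 = 350; y1_4 = 235; x1_5 = 35; y1_5 = 295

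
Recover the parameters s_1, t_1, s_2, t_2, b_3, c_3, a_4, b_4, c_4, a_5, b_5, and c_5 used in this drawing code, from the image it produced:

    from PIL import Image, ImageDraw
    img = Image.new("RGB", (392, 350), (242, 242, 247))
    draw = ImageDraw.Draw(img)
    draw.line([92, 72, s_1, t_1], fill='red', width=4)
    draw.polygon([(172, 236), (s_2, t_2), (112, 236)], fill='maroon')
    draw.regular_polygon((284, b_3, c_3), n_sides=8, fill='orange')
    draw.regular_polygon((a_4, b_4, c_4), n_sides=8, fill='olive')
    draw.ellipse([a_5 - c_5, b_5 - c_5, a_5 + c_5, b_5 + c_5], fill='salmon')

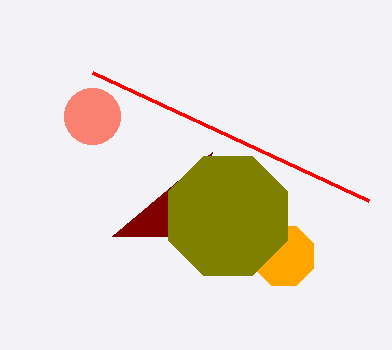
s_1 = 368, t_1 = 200, s_2 = 212, t_2 = 152, b_3 = 256, c_3 = 32, a_4 = 228, b_4 = 216, c_4 = 64, a_5 = 92, b_5 = 116, c_5 = 28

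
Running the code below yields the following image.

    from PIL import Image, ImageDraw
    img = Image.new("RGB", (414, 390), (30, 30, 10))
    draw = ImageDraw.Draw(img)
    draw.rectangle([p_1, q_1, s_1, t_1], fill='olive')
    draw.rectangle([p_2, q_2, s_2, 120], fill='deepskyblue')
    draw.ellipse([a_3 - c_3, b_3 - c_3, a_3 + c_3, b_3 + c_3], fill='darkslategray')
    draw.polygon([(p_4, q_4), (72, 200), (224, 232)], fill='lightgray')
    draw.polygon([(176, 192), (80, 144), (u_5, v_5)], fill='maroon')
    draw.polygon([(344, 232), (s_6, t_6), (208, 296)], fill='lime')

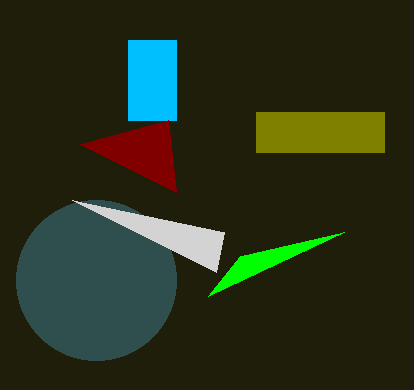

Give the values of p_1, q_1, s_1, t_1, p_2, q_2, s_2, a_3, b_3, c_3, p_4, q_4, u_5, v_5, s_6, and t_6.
p_1 = 256; q_1 = 112; s_1 = 384; t_1 = 152; p_2 = 128; q_2 = 40; s_2 = 176; a_3 = 96; b_3 = 280; c_3 = 80; p_4 = 216; q_4 = 272; u_5 = 168; v_5 = 120; s_6 = 240; t_6 = 256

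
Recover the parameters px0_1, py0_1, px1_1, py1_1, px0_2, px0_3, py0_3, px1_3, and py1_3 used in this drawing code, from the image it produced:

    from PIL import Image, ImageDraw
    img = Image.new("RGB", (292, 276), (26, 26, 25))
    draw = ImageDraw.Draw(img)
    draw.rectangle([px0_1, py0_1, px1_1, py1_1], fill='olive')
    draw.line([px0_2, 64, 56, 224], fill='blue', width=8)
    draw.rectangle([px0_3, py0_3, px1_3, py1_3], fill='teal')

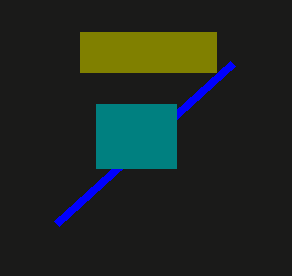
px0_1 = 80
py0_1 = 32
px1_1 = 216
py1_1 = 72
px0_2 = 232
px0_3 = 96
py0_3 = 104
px1_3 = 176
py1_3 = 168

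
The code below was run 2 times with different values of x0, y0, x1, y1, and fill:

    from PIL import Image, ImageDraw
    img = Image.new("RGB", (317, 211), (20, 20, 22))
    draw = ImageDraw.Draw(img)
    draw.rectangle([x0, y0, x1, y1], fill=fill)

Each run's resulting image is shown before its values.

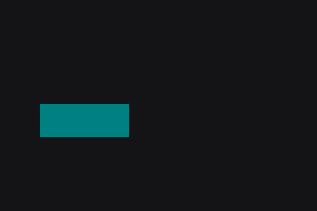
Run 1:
x0 = 40; y0 = 104; x1 = 128; y1 = 136; fill = 'teal'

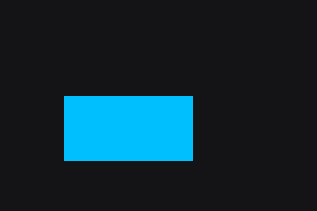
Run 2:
x0 = 64, y0 = 96, x1 = 192, y1 = 160, fill = 'deepskyblue'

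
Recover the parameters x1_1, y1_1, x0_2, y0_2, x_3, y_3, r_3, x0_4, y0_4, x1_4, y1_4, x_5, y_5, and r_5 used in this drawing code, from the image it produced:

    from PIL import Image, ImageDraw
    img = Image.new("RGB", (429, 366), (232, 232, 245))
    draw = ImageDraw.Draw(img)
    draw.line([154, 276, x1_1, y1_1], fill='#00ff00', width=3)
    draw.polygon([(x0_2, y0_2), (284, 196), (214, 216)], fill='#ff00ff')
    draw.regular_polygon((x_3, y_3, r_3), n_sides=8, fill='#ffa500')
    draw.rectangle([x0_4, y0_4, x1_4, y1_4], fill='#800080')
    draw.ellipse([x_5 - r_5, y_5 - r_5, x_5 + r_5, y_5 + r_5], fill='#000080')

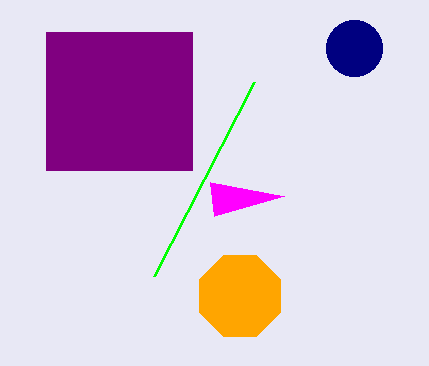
x1_1 = 254; y1_1 = 82; x0_2 = 210; y0_2 = 182; x_3 = 240; y_3 = 296; r_3 = 44; x0_4 = 46; y0_4 = 32; x1_4 = 192; y1_4 = 170; x_5 = 354; y_5 = 48; r_5 = 28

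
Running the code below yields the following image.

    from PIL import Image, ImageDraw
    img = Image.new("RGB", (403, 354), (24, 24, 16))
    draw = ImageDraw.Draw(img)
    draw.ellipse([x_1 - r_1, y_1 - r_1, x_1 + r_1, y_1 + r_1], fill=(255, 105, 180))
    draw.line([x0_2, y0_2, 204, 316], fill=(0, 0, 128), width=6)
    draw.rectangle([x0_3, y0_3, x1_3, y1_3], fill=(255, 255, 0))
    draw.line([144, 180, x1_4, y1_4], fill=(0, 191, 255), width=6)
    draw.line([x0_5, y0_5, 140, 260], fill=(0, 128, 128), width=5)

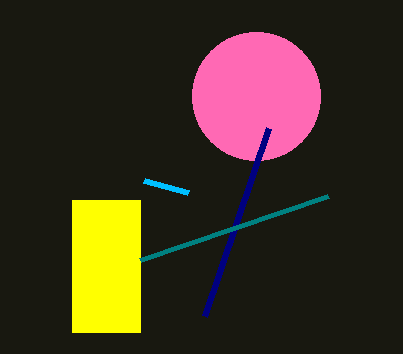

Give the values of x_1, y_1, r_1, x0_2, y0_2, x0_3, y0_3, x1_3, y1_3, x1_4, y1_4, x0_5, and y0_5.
x_1 = 256, y_1 = 96, r_1 = 64, x0_2 = 268, y0_2 = 128, x0_3 = 72, y0_3 = 200, x1_3 = 140, y1_3 = 332, x1_4 = 188, y1_4 = 192, x0_5 = 328, y0_5 = 196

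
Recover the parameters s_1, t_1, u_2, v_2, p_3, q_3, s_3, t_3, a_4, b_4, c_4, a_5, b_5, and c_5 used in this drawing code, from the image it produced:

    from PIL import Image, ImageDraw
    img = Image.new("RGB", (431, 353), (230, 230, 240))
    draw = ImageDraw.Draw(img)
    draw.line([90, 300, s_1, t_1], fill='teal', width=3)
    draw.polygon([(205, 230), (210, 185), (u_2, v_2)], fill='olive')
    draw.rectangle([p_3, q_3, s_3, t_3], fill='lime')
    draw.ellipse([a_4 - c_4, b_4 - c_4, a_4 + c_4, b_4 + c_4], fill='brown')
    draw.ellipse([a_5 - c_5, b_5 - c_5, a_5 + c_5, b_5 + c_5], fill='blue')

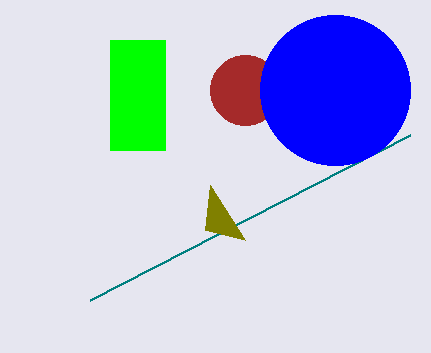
s_1 = 410; t_1 = 135; u_2 = 245; v_2 = 240; p_3 = 110; q_3 = 40; s_3 = 165; t_3 = 150; a_4 = 245; b_4 = 90; c_4 = 35; a_5 = 335; b_5 = 90; c_5 = 75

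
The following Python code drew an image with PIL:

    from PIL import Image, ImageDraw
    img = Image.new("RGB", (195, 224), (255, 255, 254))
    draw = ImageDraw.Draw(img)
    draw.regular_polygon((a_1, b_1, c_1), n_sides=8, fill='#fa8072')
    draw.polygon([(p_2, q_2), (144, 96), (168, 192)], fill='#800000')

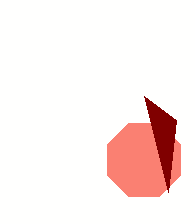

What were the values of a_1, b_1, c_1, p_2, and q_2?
a_1 = 144
b_1 = 160
c_1 = 40
p_2 = 176
q_2 = 120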